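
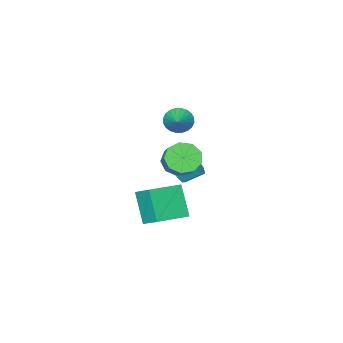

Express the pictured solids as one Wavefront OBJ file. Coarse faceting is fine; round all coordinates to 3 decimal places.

v -0.995 -1.634 2.203
v -0.464 -1.735 1.521
v 0.035 -0.646 2.857
v -0.653 -1.471 1.419
v -0.893 -1.232 1.437
v -1.149 -1.055 1.572
v -1.382 -0.965 1.803
v -1.555 -0.977 2.094
v -1.644 -1.09 2.402
v -1.633 -1.285 2.68
v -1.525 -1.533 2.885
v -1.337 -1.796 2.986
v -1.096 -2.035 2.968
v -0.84 -2.213 2.833
v -0.608 -2.303 2.603
v -0.434 -2.29 2.311
v -0.346 -2.178 2.003
v -0.357 -1.983 1.726
v 2.251 2.042 1.86
v 3.093 1.469 1.91
v 3.691 2.424 2.79
v 2.849 2.998 2.74
v 3.144 1.923 1.382
v 3.743 2.878 2.262
v 2.777 2.432 1.078
v 3.376 3.388 1.958
v 2.164 2.76 1.14
v 2.763 3.715 2.02
v 1.592 2.751 1.539
v 2.19 3.707 2.419
v 1.327 2.411 2.088
v 1.926 3.367 2.967
v 1.495 1.899 2.53
v 2.094 2.854 3.41
v 2.017 1.453 2.659
v 2.615 2.408 3.539
v 2.647 1.283 2.414
v 3.246 2.239 3.294
v 2.532 1.379 -0.35
v 2.59 2.536 0.38
v 2.94 2.469 -2.11
v 2.999 3.626 -1.38
v 4.541 1.094 -0.06
v 4.6 2.251 0.67
v 4.95 2.184 -1.82
v 5.008 3.341 -1.09
v -2.701 -3.571 -3.587
v -2.153 -3.477 -3.026
v -3.011 -2.735 -2.312
v -3.559 -2.829 -2.873
v -2.129 -3.044 -3.447
v -2.987 -2.302 -2.734
v -2.44 -2.92 -3.95
v -3.298 -2.178 -3.237
v -2.904 -3.177 -4.241
v -3.762 -2.435 -3.527
v -3.249 -3.665 -4.148
v -4.107 -2.923 -3.434
v -3.273 -4.098 -3.726
v -4.131 -3.356 -3.013
v -2.962 -4.222 -3.223
v -3.82 -3.48 -2.51
v -2.498 -3.965 -2.933
v -3.356 -3.223 -2.219
f 2 1 4
f 2 4 3
f 4 1 5
f 4 5 3
f 5 1 6
f 5 6 3
f 6 1 7
f 6 7 3
f 7 1 8
f 7 8 3
f 8 1 9
f 8 9 3
f 9 1 10
f 9 10 3
f 10 1 11
f 10 11 3
f 11 1 12
f 11 12 3
f 12 1 13
f 12 13 3
f 13 1 14
f 13 14 3
f 14 1 15
f 14 15 3
f 15 1 16
f 15 16 3
f 16 1 17
f 16 17 3
f 17 1 18
f 17 18 3
f 18 1 2
f 18 2 3
f 20 19 23
f 20 23 21
f 21 23 24
f 21 24 22
f 23 19 25
f 23 25 24
f 24 25 26
f 24 26 22
f 25 19 27
f 25 27 26
f 26 27 28
f 26 28 22
f 27 19 29
f 27 29 28
f 28 29 30
f 28 30 22
f 29 19 31
f 29 31 30
f 30 31 32
f 30 32 22
f 31 19 33
f 31 33 32
f 32 33 34
f 32 34 22
f 33 19 35
f 33 35 34
f 34 35 36
f 34 36 22
f 35 19 37
f 35 37 36
f 36 37 38
f 36 38 22
f 37 19 20
f 37 20 38
f 38 20 21
f 38 21 22
f 40 42 39
f 43 40 39
f 39 42 41
f 41 43 39
f 40 46 42
f 44 40 43
f 44 46 40
f 42 46 41
f 45 43 41
f 41 46 45
f 45 44 43
f 46 44 45
f 48 47 51
f 48 51 49
f 49 51 52
f 49 52 50
f 51 47 53
f 51 53 52
f 52 53 54
f 52 54 50
f 53 47 55
f 53 55 54
f 54 55 56
f 54 56 50
f 55 47 57
f 55 57 56
f 56 57 58
f 56 58 50
f 57 47 59
f 57 59 58
f 58 59 60
f 58 60 50
f 59 47 61
f 59 61 60
f 60 61 62
f 60 62 50
f 61 47 63
f 61 63 62
f 62 63 64
f 62 64 50
f 63 47 48
f 63 48 64
f 64 48 49
f 64 49 50



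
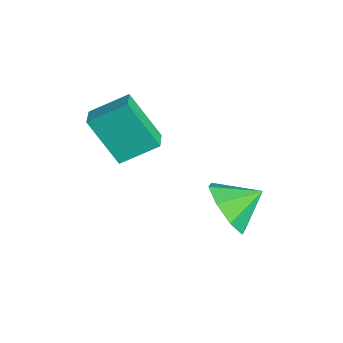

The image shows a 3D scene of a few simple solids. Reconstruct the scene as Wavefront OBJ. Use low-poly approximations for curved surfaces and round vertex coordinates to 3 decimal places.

v 1.474 -1.217 1.2
v 0.772 -2.003 2.721
v 1.636 -0.023 1.893
v 0.934 -0.809 3.413
v 2.226 -1.451 1.427
v 1.524 -2.237 2.947
v 2.388 -0.257 2.119
v 1.686 -1.043 3.64
v 3.383 1.499 -0.402
v 4.368 1.313 -0.123
v 3.417 2.581 0.202
v 4.315 1.701 -0.816
v 3.717 1.971 -1.267
v 2.923 1.964 -1.21
v 2.399 1.684 -0.68
v 2.451 1.296 0.013
v 3.05 1.027 0.463
v 3.844 1.034 0.406
f 2 4 1
f 5 2 1
f 1 4 3
f 3 5 1
f 2 8 4
f 6 2 5
f 6 8 2
f 4 8 3
f 7 5 3
f 3 8 7
f 7 6 5
f 8 6 7
f 10 9 12
f 10 12 11
f 12 9 13
f 12 13 11
f 13 9 14
f 13 14 11
f 14 9 15
f 14 15 11
f 15 9 16
f 15 16 11
f 16 9 17
f 16 17 11
f 17 9 18
f 17 18 11
f 18 9 10
f 18 10 11



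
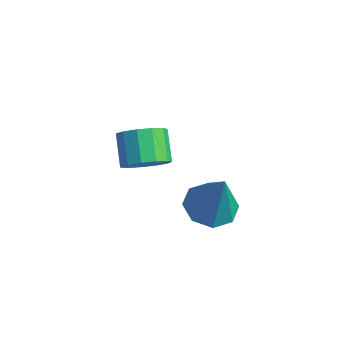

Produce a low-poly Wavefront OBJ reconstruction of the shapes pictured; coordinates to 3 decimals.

v -1.353 1.298 -0.51
v -1.03 0.831 0.163
v -1.885 1.396 0.963
v -2.207 1.862 0.29
v -0.768 1.252 0.146
v -1.623 1.817 0.946
v -0.692 1.687 -0.079
v -1.546 2.252 0.721
v -0.825 1.998 -0.441
v -1.679 2.563 0.359
v -1.126 2.087 -0.825
v -1.98 2.652 -0.025
v -1.499 1.925 -1.109
v -2.353 2.49 -0.309
v -1.825 1.564 -1.203
v -2.68 2.129 -0.403
v -2.002 1.118 -1.077
v -2.856 1.683 -0.276
v -1.972 0.729 -0.771
v -2.827 1.294 0.03
v -1.746 0.521 -0.382
v -2.601 1.086 0.418
v -1.395 0.559 -0.034
v -2.25 1.124 0.767
v 1.756 1.359 -0.366
v 2.286 2.115 -0.542
v 2.424 1.321 1.486
v 1.631 2.289 -0.302
v 1.048 1.918 -0.1
v 0.881 1.219 -0.054
v 1.226 0.603 -0.191
v 1.881 0.43 -0.431
v 2.463 0.801 -0.633
v 2.631 1.499 -0.679
f 2 1 5
f 2 5 3
f 3 5 6
f 3 6 4
f 5 1 7
f 5 7 6
f 6 7 8
f 6 8 4
f 7 1 9
f 7 9 8
f 8 9 10
f 8 10 4
f 9 1 11
f 9 11 10
f 10 11 12
f 10 12 4
f 11 1 13
f 11 13 12
f 12 13 14
f 12 14 4
f 13 1 15
f 13 15 14
f 14 15 16
f 14 16 4
f 15 1 17
f 15 17 16
f 16 17 18
f 16 18 4
f 17 1 19
f 17 19 18
f 18 19 20
f 18 20 4
f 19 1 21
f 19 21 20
f 20 21 22
f 20 22 4
f 21 1 23
f 21 23 22
f 22 23 24
f 22 24 4
f 23 1 2
f 23 2 24
f 24 2 3
f 24 3 4
f 26 25 28
f 26 28 27
f 28 25 29
f 28 29 27
f 29 25 30
f 29 30 27
f 30 25 31
f 30 31 27
f 31 25 32
f 31 32 27
f 32 25 33
f 32 33 27
f 33 25 34
f 33 34 27
f 34 25 26
f 34 26 27



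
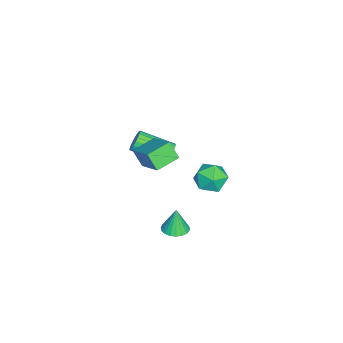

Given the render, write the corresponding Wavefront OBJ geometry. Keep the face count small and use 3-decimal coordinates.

v 3.05 -2.358 -3.855
v 3.638 -1.896 -3.795
v 2.89 -2.342 -2.425
v 3.4 -1.696 -3.824
v 3.102 -1.61 -3.858
v 2.795 -1.654 -3.892
v 2.533 -1.819 -3.92
v 2.359 -2.078 -3.936
v 2.305 -2.385 -3.939
v 2.38 -2.688 -3.927
v 2.571 -2.933 -3.903
v 2.845 -3.079 -3.87
v 3.154 -3.101 -3.835
v 3.445 -2.994 -3.804
v 3.668 -2.777 -3.781
v 3.784 -2.487 -3.772
v 3.774 -2.176 -3.776
v -2.6 -0.887 -3.729
v -2.06 -0.666 -4.616
v -1.4 -2.034 -3.284
v -0.86 -1.813 -4.171
v -0.927 -1.09 -3.396
v -1.668 -0.381 -3.671
v -1.792 -2.319 -4.229
v -2.533 -1.61 -4.504
v -1.56 -1.551 -4.925
v -1.026 -0.792 -4.41
v -2.434 -1.908 -3.49
v -1.9 -1.149 -2.975
v 1.403 -2.938 0.812
v 1.758 -3.147 0.309
v 1.772 -4.991 1.085
v 1.417 -4.782 1.588
v 1.948 -3.072 0.485
v 1.963 -4.915 1.261
v 2.045 -2.973 0.718
v 2.059 -4.817 1.493
v 2.03 -2.869 0.966
v 2.045 -4.712 1.742
v 1.907 -2.776 1.189
v 1.922 -4.62 1.964
v 1.697 -2.712 1.346
v 1.711 -4.555 2.121
v 1.436 -2.686 1.411
v 1.45 -4.53 2.186
v 1.169 -2.705 1.372
v 1.183 -4.548 2.147
v 0.943 -2.763 1.237
v 0.957 -4.607 2.012
v 0.796 -2.852 1.028
v 0.81 -4.696 1.803
v 0.754 -2.956 0.782
v 0.768 -4.8 1.557
v 0.824 -3.057 0.541
v 0.838 -4.9 1.317
v 0.994 -3.137 0.347
v 1.009 -4.981 1.123
v 1.235 -3.183 0.234
v 1.25 -5.026 1.009
v 1.505 -3.186 0.22
v 1.52 -5.03 0.996
v 2.553 -3.042 1.874
v 2.286 -3.587 2.792
v 3.732 -2.027 2.82
v 3.464 -2.572 3.737
v 3.536 -3.948 1.623
v 3.268 -4.493 2.54
v 4.714 -2.933 2.568
v 4.447 -3.478 3.486
f 2 1 4
f 2 4 3
f 4 1 5
f 4 5 3
f 5 1 6
f 5 6 3
f 6 1 7
f 6 7 3
f 7 1 8
f 7 8 3
f 8 1 9
f 8 9 3
f 9 1 10
f 9 10 3
f 10 1 11
f 10 11 3
f 11 1 12
f 11 12 3
f 12 1 13
f 12 13 3
f 13 1 14
f 13 14 3
f 14 1 15
f 14 15 3
f 15 1 16
f 15 16 3
f 16 1 17
f 16 17 3
f 17 1 2
f 17 2 3
f 18 29 23
f 18 23 19
f 18 19 25
f 18 25 28
f 18 28 29
f 19 23 27
f 23 29 22
f 29 28 20
f 28 25 24
f 25 19 26
f 21 27 22
f 21 22 20
f 21 20 24
f 21 24 26
f 21 26 27
f 22 27 23
f 20 22 29
f 24 20 28
f 26 24 25
f 27 26 19
f 31 30 34
f 31 34 32
f 32 34 35
f 32 35 33
f 34 30 36
f 34 36 35
f 35 36 37
f 35 37 33
f 36 30 38
f 36 38 37
f 37 38 39
f 37 39 33
f 38 30 40
f 38 40 39
f 39 40 41
f 39 41 33
f 40 30 42
f 40 42 41
f 41 42 43
f 41 43 33
f 42 30 44
f 42 44 43
f 43 44 45
f 43 45 33
f 44 30 46
f 44 46 45
f 45 46 47
f 45 47 33
f 46 30 48
f 46 48 47
f 47 48 49
f 47 49 33
f 48 30 50
f 48 50 49
f 49 50 51
f 49 51 33
f 50 30 52
f 50 52 51
f 51 52 53
f 51 53 33
f 52 30 54
f 52 54 53
f 53 54 55
f 53 55 33
f 54 30 56
f 54 56 55
f 55 56 57
f 55 57 33
f 56 30 58
f 56 58 57
f 57 58 59
f 57 59 33
f 58 30 60
f 58 60 59
f 59 60 61
f 59 61 33
f 60 30 31
f 60 31 61
f 61 31 32
f 61 32 33
f 63 65 62
f 66 63 62
f 62 65 64
f 64 66 62
f 63 69 65
f 67 63 66
f 67 69 63
f 65 69 64
f 68 66 64
f 64 69 68
f 68 67 66
f 69 67 68



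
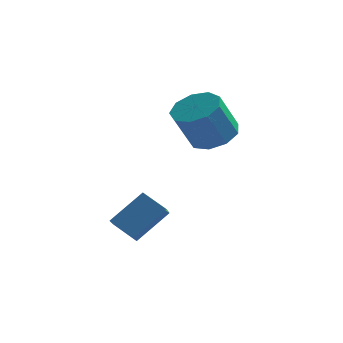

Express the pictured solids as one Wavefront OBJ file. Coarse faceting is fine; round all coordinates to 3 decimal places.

v 2.722 2.293 -0.63
v 3.263 1.542 -0.721
v 2.718 0.976 0.719
v 2.178 1.727 0.81
v 3.581 2.003 -0.419
v 3.036 1.437 1.02
v 3.497 2.6 -0.216
v 2.952 2.034 1.224
v 3.05 3.054 -0.206
v 2.505 2.487 1.233
v 2.451 3.151 -0.395
v 1.906 2.585 1.044
v 1.978 2.847 -0.693
v 1.433 2.281 0.746
v 1.854 2.284 -0.962
v 1.309 1.718 0.477
v 2.136 1.725 -1.075
v 1.591 1.159 0.364
v 2.693 1.432 -0.98
v 2.148 0.866 0.459
v 0.81 -1.929 -3.671
v -0.026 -1.642 -3.104
v 0.723 -0.999 -4.27
v -0.113 -0.712 -3.703
v 1.753 -1.188 -2.657
v 0.917 -0.901 -2.09
v 1.666 -0.258 -3.256
v 0.83 0.029 -2.689
f 2 1 5
f 2 5 3
f 3 5 6
f 3 6 4
f 5 1 7
f 5 7 6
f 6 7 8
f 6 8 4
f 7 1 9
f 7 9 8
f 8 9 10
f 8 10 4
f 9 1 11
f 9 11 10
f 10 11 12
f 10 12 4
f 11 1 13
f 11 13 12
f 12 13 14
f 12 14 4
f 13 1 15
f 13 15 14
f 14 15 16
f 14 16 4
f 15 1 17
f 15 17 16
f 16 17 18
f 16 18 4
f 17 1 19
f 17 19 18
f 18 19 20
f 18 20 4
f 19 1 2
f 19 2 20
f 20 2 3
f 20 3 4
f 22 24 21
f 25 22 21
f 21 24 23
f 23 25 21
f 22 28 24
f 26 22 25
f 26 28 22
f 24 28 23
f 27 25 23
f 23 28 27
f 27 26 25
f 28 26 27



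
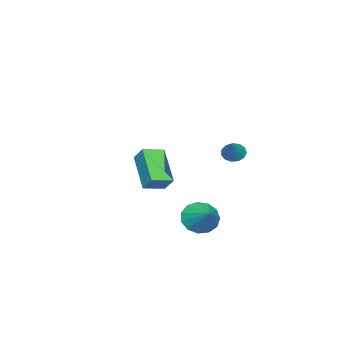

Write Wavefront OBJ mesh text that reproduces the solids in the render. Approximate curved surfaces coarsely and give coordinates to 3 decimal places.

v -0.863 2.361 3.366
v -0.558 1.933 3.241
v -0.057 2.699 4.174
v -0.469 2.159 3.057
v -0.505 2.448 2.972
v -0.654 2.711 3.012
v -0.87 2.862 3.164
v -1.084 2.854 3.38
v -1.227 2.689 3.593
v -1.255 2.421 3.733
v -1.159 2.133 3.757
v -0.968 1.918 3.657
v -0.745 1.843 3.465
v 1.058 1.878 0.154
v 1.524 2.039 -0.539
v 1.842 2.762 0.886
v 1.166 2.357 -0.54
v 0.774 2.523 -0.321
v 0.472 2.484 0.049
v 0.356 2.253 0.452
v 0.463 1.902 0.76
v 0.759 1.544 0.876
v 1.15 1.292 0.762
v 1.512 1.226 0.456
v 1.73 1.367 0.053
v 1.734 1.67 -0.318
v -3.514 -2.621 -0.666
v -4.57 -3.751 0.679
v -3.271 -2.012 0.035
v -4.327 -3.142 1.381
v -2.613 -3.218 -0.461
v -3.669 -4.348 0.885
v -2.37 -2.609 0.241
v -3.426 -3.739 1.586
f 2 1 4
f 2 4 3
f 4 1 5
f 4 5 3
f 5 1 6
f 5 6 3
f 6 1 7
f 6 7 3
f 7 1 8
f 7 8 3
f 8 1 9
f 8 9 3
f 9 1 10
f 9 10 3
f 10 1 11
f 10 11 3
f 11 1 12
f 11 12 3
f 12 1 13
f 12 13 3
f 13 1 2
f 13 2 3
f 15 14 17
f 15 17 16
f 17 14 18
f 17 18 16
f 18 14 19
f 18 19 16
f 19 14 20
f 19 20 16
f 20 14 21
f 20 21 16
f 21 14 22
f 21 22 16
f 22 14 23
f 22 23 16
f 23 14 24
f 23 24 16
f 24 14 25
f 24 25 16
f 25 14 26
f 25 26 16
f 26 14 15
f 26 15 16
f 28 30 27
f 31 28 27
f 27 30 29
f 29 31 27
f 28 34 30
f 32 28 31
f 32 34 28
f 30 34 29
f 33 31 29
f 29 34 33
f 33 32 31
f 34 32 33



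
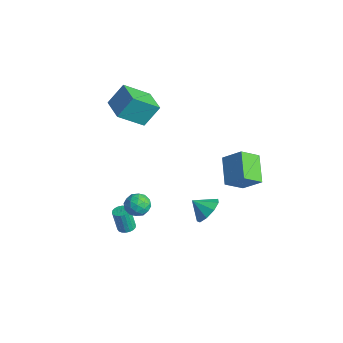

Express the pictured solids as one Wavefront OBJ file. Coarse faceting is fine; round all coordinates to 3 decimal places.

v 4.157 3.09 0.338
v 4.076 1.974 1.145
v 2.754 3.807 1.188
v 2.673 2.69 1.995
v 5.047 3.71 1.285
v 4.966 2.593 2.092
v 3.644 4.426 2.135
v 3.563 3.31 2.942
v 3.279 1.445 -1.564
v 4.006 0.913 -1.334
v 2.621 0.835 -0.896
v 3.96 1.404 -0.932
v 3.595 1.914 -0.825
v 3.082 2.205 -1.065
v 2.662 2.14 -1.538
v 2.53 1.751 -2.023
v 2.749 1.219 -2.294
v 3.216 0.792 -2.223
v 3.713 0.672 -1.844
v -2.975 0.513 2.703
v -3.299 -0.976 3.903
v -2.864 1.456 3.903
v -3.188 -0.034 5.103
v -1.412 0.234 2.777
v -1.736 -1.256 3.977
v -1.301 1.176 3.977
v -1.625 -0.313 5.177
v 0.016 -1.388 -1.522
v 0.58 -0.92 -1.229
v 0.9 -2.06 -2.151
v 1.464 -1.592 -1.858
v 1.075 -2.087 -1.383
v 0.529 -1.671 -0.994
v 0.951 -1.309 -2.386
v 0.405 -0.893 -1.997
v 1.158 -0.872 -1.764
v 1.234 -1.352 -1.143
v 0.246 -1.628 -2.237
v 0.322 -2.108 -1.616
v 0.221 -1.095 -1.32
v 1.259 -1.885 -2.06
v 1.031 -2.175 -1.78
v 1.362 -1.901 -1.608
v 0.191 -1.536 -1.182
v 0.522 -1.262 -1.01
v 0.813 -1.947 -1.1
v 0.958 -1.718 -2.37
v 1.289 -1.444 -2.198
v 0.118 -1.079 -1.772
v 0.449 -0.805 -1.6
v 0.667 -1.033 -2.28
v 0.892 -0.792 -1.462
v 1.411 -1.187 -1.832
v 1.11 -1.02 -2.143
v 0.789 -0.776 -1.914
v 0.937 -1.074 -1.098
v 1.456 -1.469 -1.468
v 1.227 -1.76 -1.188
v 0.907 -1.516 -0.959
v 1.276 -1.046 -1.412
v 0.024 -1.511 -1.912
v 0.543 -1.906 -2.282
v 0.573 -1.464 -2.421
v 0.253 -1.22 -2.192
v 0.069 -1.793 -1.548
v 0.588 -2.188 -1.918
v 0.691 -2.204 -1.466
v 0.37 -1.96 -1.237
v 0.204 -1.934 -1.968
v 0.359 -1.972 -3.817
v 0.866 -2.054 -3.733
v 0.607 -2.23 -2.358
v 0.101 -2.148 -2.443
v 0.846 -1.825 -3.707
v 0.587 -2.001 -2.332
v 0.729 -1.625 -3.703
v 0.47 -1.801 -2.329
v 0.539 -1.494 -3.722
v 0.281 -1.669 -2.347
v 0.314 -1.457 -3.76
v 0.055 -1.633 -2.385
v 0.098 -1.523 -3.809
v -0.161 -1.699 -2.434
v -0.067 -1.677 -3.86
v -0.326 -1.853 -2.485
v -0.147 -1.89 -3.902
v -0.406 -2.066 -2.527
v -0.127 -2.119 -3.928
v -0.386 -2.295 -2.553
v -0.01 -2.319 -3.931
v -0.269 -2.495 -2.557
v 0.179 -2.451 -3.913
v -0.079 -2.626 -2.538
v 0.405 -2.487 -3.875
v 0.146 -2.663 -2.5
v 0.621 -2.421 -3.826
v 0.362 -2.597 -2.451
v 0.786 -2.267 -3.775
v 0.527 -2.443 -2.4
f 2 4 1
f 5 2 1
f 1 4 3
f 3 5 1
f 2 8 4
f 6 2 5
f 6 8 2
f 4 8 3
f 7 5 3
f 3 8 7
f 7 6 5
f 8 6 7
f 10 9 12
f 10 12 11
f 12 9 13
f 12 13 11
f 13 9 14
f 13 14 11
f 14 9 15
f 14 15 11
f 15 9 16
f 15 16 11
f 16 9 17
f 16 17 11
f 17 9 18
f 17 18 11
f 18 9 19
f 18 19 11
f 19 9 10
f 19 10 11
f 21 23 20
f 24 21 20
f 20 23 22
f 22 24 20
f 21 27 23
f 25 21 24
f 25 27 21
f 23 27 22
f 26 24 22
f 22 27 26
f 26 25 24
f 27 25 26
f 28 65 44
f 65 39 68
f 44 68 33
f 65 68 44
f 28 44 40
f 44 33 45
f 40 45 29
f 44 45 40
f 28 40 49
f 40 29 50
f 49 50 35
f 40 50 49
f 28 49 61
f 49 35 64
f 61 64 38
f 49 64 61
f 28 61 65
f 61 38 69
f 65 69 39
f 61 69 65
f 29 45 56
f 45 33 59
f 56 59 37
f 45 59 56
f 33 68 46
f 68 39 67
f 46 67 32
f 68 67 46
f 39 69 66
f 69 38 62
f 66 62 30
f 69 62 66
f 38 64 63
f 64 35 51
f 63 51 34
f 64 51 63
f 35 50 55
f 50 29 52
f 55 52 36
f 50 52 55
f 31 57 43
f 57 37 58
f 43 58 32
f 57 58 43
f 31 43 41
f 43 32 42
f 41 42 30
f 43 42 41
f 31 41 48
f 41 30 47
f 48 47 34
f 41 47 48
f 31 48 53
f 48 34 54
f 53 54 36
f 48 54 53
f 31 53 57
f 53 36 60
f 57 60 37
f 53 60 57
f 32 58 46
f 58 37 59
f 46 59 33
f 58 59 46
f 30 42 66
f 42 32 67
f 66 67 39
f 42 67 66
f 34 47 63
f 47 30 62
f 63 62 38
f 47 62 63
f 36 54 55
f 54 34 51
f 55 51 35
f 54 51 55
f 37 60 56
f 60 36 52
f 56 52 29
f 60 52 56
f 71 70 74
f 71 74 72
f 72 74 75
f 72 75 73
f 74 70 76
f 74 76 75
f 75 76 77
f 75 77 73
f 76 70 78
f 76 78 77
f 77 78 79
f 77 79 73
f 78 70 80
f 78 80 79
f 79 80 81
f 79 81 73
f 80 70 82
f 80 82 81
f 81 82 83
f 81 83 73
f 82 70 84
f 82 84 83
f 83 84 85
f 83 85 73
f 84 70 86
f 84 86 85
f 85 86 87
f 85 87 73
f 86 70 88
f 86 88 87
f 87 88 89
f 87 89 73
f 88 70 90
f 88 90 89
f 89 90 91
f 89 91 73
f 90 70 92
f 90 92 91
f 91 92 93
f 91 93 73
f 92 70 94
f 92 94 93
f 93 94 95
f 93 95 73
f 94 70 96
f 94 96 95
f 95 96 97
f 95 97 73
f 96 70 98
f 96 98 97
f 97 98 99
f 97 99 73
f 98 70 71
f 98 71 99
f 99 71 72
f 99 72 73



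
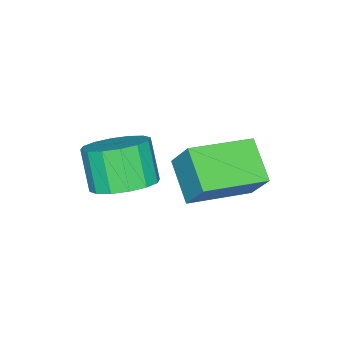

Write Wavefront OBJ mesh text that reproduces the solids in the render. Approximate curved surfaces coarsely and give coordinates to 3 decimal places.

v 3.999 -1.681 0.701
v 4.453 -1.231 1.093
v 4.116 -1.69 2.011
v 3.661 -2.139 1.619
v 4.118 -1.037 1.067
v 3.781 -1.495 1.984
v 3.751 -1.015 0.943
v 3.413 -1.474 1.86
v 3.45 -1.172 0.754
v 3.113 -1.63 1.671
v 3.297 -1.465 0.551
v 2.959 -1.923 1.468
v 3.331 -1.816 0.388
v 2.993 -2.274 1.306
v 3.544 -2.13 0.309
v 3.207 -2.589 1.227
v 3.879 -2.325 0.336
v 3.542 -2.783 1.253
v 4.247 -2.346 0.46
v 3.909 -2.805 1.377
v 4.547 -2.19 0.649
v 4.21 -2.648 1.566
v 4.701 -1.897 0.852
v 4.363 -2.355 1.769
v 4.667 -1.546 1.014
v 4.329 -2.004 1.932
v 1.745 0.057 -0.418
v 1.159 -0.722 0.191
v 1.906 0.587 0.414
v 1.32 -0.192 1.024
v 3.08 -0.748 -0.164
v 2.494 -1.527 0.446
v 3.241 -0.218 0.669
v 2.655 -0.997 1.278
f 2 1 5
f 2 5 3
f 3 5 6
f 3 6 4
f 5 1 7
f 5 7 6
f 6 7 8
f 6 8 4
f 7 1 9
f 7 9 8
f 8 9 10
f 8 10 4
f 9 1 11
f 9 11 10
f 10 11 12
f 10 12 4
f 11 1 13
f 11 13 12
f 12 13 14
f 12 14 4
f 13 1 15
f 13 15 14
f 14 15 16
f 14 16 4
f 15 1 17
f 15 17 16
f 16 17 18
f 16 18 4
f 17 1 19
f 17 19 18
f 18 19 20
f 18 20 4
f 19 1 21
f 19 21 20
f 20 21 22
f 20 22 4
f 21 1 23
f 21 23 22
f 22 23 24
f 22 24 4
f 23 1 25
f 23 25 24
f 24 25 26
f 24 26 4
f 25 1 2
f 25 2 26
f 26 2 3
f 26 3 4
f 28 30 27
f 31 28 27
f 27 30 29
f 29 31 27
f 28 34 30
f 32 28 31
f 32 34 28
f 30 34 29
f 33 31 29
f 29 34 33
f 33 32 31
f 34 32 33



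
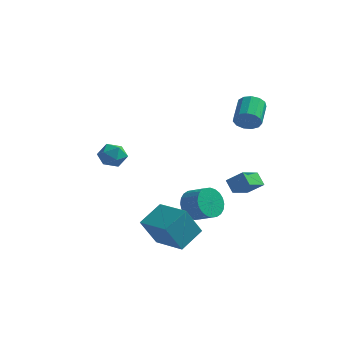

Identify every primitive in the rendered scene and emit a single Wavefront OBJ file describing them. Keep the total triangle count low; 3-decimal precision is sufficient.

v 1.743 1.683 -1.646
v 2.708 1.749 -0.886
v 2.025 3.065 -2.124
v 2.99 3.131 -1.365
v 2.31 1.329 -2.335
v 3.275 1.395 -1.576
v 2.592 2.711 -2.814
v 3.557 2.777 -2.054
v 3.054 1.51 3.093
v 3.552 1.899 2.603
v 3.183 3.32 3.356
v 2.686 2.93 3.847
v 3.148 1.901 2.402
v 2.78 3.322 3.156
v 2.715 1.779 2.42
v 2.346 3.199 3.174
v 2.389 1.571 2.653
v 2.021 2.992 3.406
v 2.275 1.344 3.025
v 1.906 2.764 3.779
v 2.408 1.169 3.418
v 2.039 2.59 4.172
v 2.746 1.103 3.709
v 2.377 2.523 4.463
v 3.182 1.166 3.804
v 2.813 2.586 4.558
v 3.578 1.338 3.673
v 3.209 2.758 4.427
v 3.807 1.564 3.358
v 3.438 2.985 4.112
v 3.798 1.774 2.959
v 3.429 3.194 3.713
v 0.291 0.661 -3.415
v 0.764 0.939 -4.31
v 1.922 0.678 -3.78
v 1.449 0.399 -2.885
v 0.753 1.297 -4.111
v 1.911 1.036 -3.581
v 0.672 1.558 -3.805
v 1.83 1.297 -3.275
v 0.533 1.682 -3.44
v 1.691 1.421 -2.911
v 0.357 1.651 -3.072
v 1.515 1.389 -2.542
v 0.171 1.469 -2.755
v 1.329 1.207 -2.225
v 0.004 1.164 -2.539
v 1.162 0.902 -2.009
v -0.12 0.782 -2.456
v 1.038 0.521 -1.927
v -0.182 0.382 -2.52
v 0.976 0.121 -1.99
v -0.171 0.024 -2.719
v 0.987 -0.237 -2.189
v -0.09 -0.237 -3.025
v 1.068 -0.498 -2.495
v 0.049 -0.361 -3.389
v 1.207 -0.622 -2.86
v 0.225 -0.329 -3.758
v 1.383 -0.591 -3.228
v 0.411 -0.147 -4.075
v 1.569 -0.409 -3.545
v 0.578 0.158 -4.291
v 1.736 -0.104 -3.761
v 0.702 0.539 -4.373
v 1.86 0.278 -3.844
v -0.275 -4.671 -2.681
v 0.202 -3.269 -1.807
v 0.221 -3.765 -4.405
v 0.698 -2.362 -3.531
v 1.582 -5.398 -2.529
v 2.059 -3.995 -1.655
v 2.078 -4.491 -4.253
v 2.555 -3.089 -3.379
v -2.714 -2.004 1.464
v -2.107 -2.444 0.996
v -3.713 -2.936 1.044
v -3.106 -3.376 0.576
v -3.077 -3.387 1.459
v -2.459 -2.811 1.718
v -3.361 -2.569 0.322
v -2.743 -1.993 0.581
v -2.507 -2.793 0.29
v -2.331 -3.298 0.993
v -3.489 -2.082 1.047
v -3.313 -2.587 1.75
f 2 4 1
f 5 2 1
f 1 4 3
f 3 5 1
f 2 8 4
f 6 2 5
f 6 8 2
f 4 8 3
f 7 5 3
f 3 8 7
f 7 6 5
f 8 6 7
f 10 9 13
f 10 13 11
f 11 13 14
f 11 14 12
f 13 9 15
f 13 15 14
f 14 15 16
f 14 16 12
f 15 9 17
f 15 17 16
f 16 17 18
f 16 18 12
f 17 9 19
f 17 19 18
f 18 19 20
f 18 20 12
f 19 9 21
f 19 21 20
f 20 21 22
f 20 22 12
f 21 9 23
f 21 23 22
f 22 23 24
f 22 24 12
f 23 9 25
f 23 25 24
f 24 25 26
f 24 26 12
f 25 9 27
f 25 27 26
f 26 27 28
f 26 28 12
f 27 9 29
f 27 29 28
f 28 29 30
f 28 30 12
f 29 9 31
f 29 31 30
f 30 31 32
f 30 32 12
f 31 9 10
f 31 10 32
f 32 10 11
f 32 11 12
f 34 33 37
f 34 37 35
f 35 37 38
f 35 38 36
f 37 33 39
f 37 39 38
f 38 39 40
f 38 40 36
f 39 33 41
f 39 41 40
f 40 41 42
f 40 42 36
f 41 33 43
f 41 43 42
f 42 43 44
f 42 44 36
f 43 33 45
f 43 45 44
f 44 45 46
f 44 46 36
f 45 33 47
f 45 47 46
f 46 47 48
f 46 48 36
f 47 33 49
f 47 49 48
f 48 49 50
f 48 50 36
f 49 33 51
f 49 51 50
f 50 51 52
f 50 52 36
f 51 33 53
f 51 53 52
f 52 53 54
f 52 54 36
f 53 33 55
f 53 55 54
f 54 55 56
f 54 56 36
f 55 33 57
f 55 57 56
f 56 57 58
f 56 58 36
f 57 33 59
f 57 59 58
f 58 59 60
f 58 60 36
f 59 33 61
f 59 61 60
f 60 61 62
f 60 62 36
f 61 33 63
f 61 63 62
f 62 63 64
f 62 64 36
f 63 33 65
f 63 65 64
f 64 65 66
f 64 66 36
f 65 33 34
f 65 34 66
f 66 34 35
f 66 35 36
f 68 70 67
f 71 68 67
f 67 70 69
f 69 71 67
f 68 74 70
f 72 68 71
f 72 74 68
f 70 74 69
f 73 71 69
f 69 74 73
f 73 72 71
f 74 72 73
f 75 86 80
f 75 80 76
f 75 76 82
f 75 82 85
f 75 85 86
f 76 80 84
f 80 86 79
f 86 85 77
f 85 82 81
f 82 76 83
f 78 84 79
f 78 79 77
f 78 77 81
f 78 81 83
f 78 83 84
f 79 84 80
f 77 79 86
f 81 77 85
f 83 81 82
f 84 83 76



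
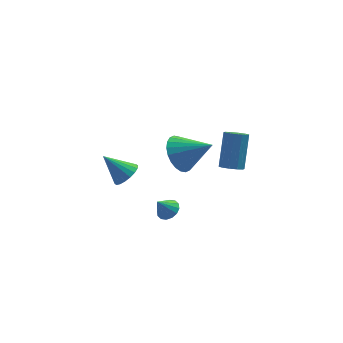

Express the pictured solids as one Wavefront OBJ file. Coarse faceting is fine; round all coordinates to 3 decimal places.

v -2.345 3.732 -3.337
v -1.992 3.251 -2.804
v -3.415 4.248 -2.163
v -1.809 3.554 -2.771
v -1.732 3.893 -2.849
v -1.776 4.199 -3.025
v -1.933 4.413 -3.262
v -2.172 4.493 -3.514
v -2.445 4.421 -3.731
v -2.698 4.213 -3.87
v -2.882 3.91 -3.904
v -2.959 3.571 -3.825
v -2.914 3.264 -3.65
v -2.757 3.05 -3.413
v -2.519 2.971 -3.16
v -2.246 3.043 -2.943
v 1.806 -1.658 1.338
v 2.266 -2.022 1.464
v 2.694 -0.946 3.008
v 2.234 -0.582 2.882
v 2.391 -1.753 1.242
v 2.819 -0.677 2.786
v 2.292 -1.447 1.056
v 2.72 -0.372 2.601
v 2.008 -1.222 0.978
v 2.436 -0.146 2.523
v 1.647 -1.163 1.038
v 2.075 -0.088 2.582
v 1.346 -1.294 1.212
v 1.774 -0.218 2.756
v 1.221 -1.563 1.434
v 1.649 -0.487 2.978
v 1.32 -1.868 1.619
v 1.748 -0.793 3.164
v 1.604 -2.094 1.697
v 2.032 -1.018 3.242
v 1.965 -2.152 1.638
v 2.393 -1.077 3.182
v -0.028 1.662 -0.244
v 0.37 1.159 -1.125
v 1.428 0.978 0.804
v 0.564 1.537 -1.15
v 0.669 1.933 -1.036
v 0.667 2.288 -0.802
v 0.56 2.548 -0.483
v 0.363 2.673 -0.128
v 0.106 2.644 0.21
v -0.171 2.465 0.479
v -0.426 2.164 0.638
v -0.621 1.787 0.662
v -0.726 1.391 0.549
v -0.724 1.036 0.315
v -0.616 0.776 -0.004
v -0.419 0.651 -0.36
v -0.163 0.68 -0.698
v 0.114 0.858 -0.966
v -0.624 1.561 -4.439
v -0.21 1.916 -4.104
v -1.196 1.399 -3.561
v -0.438 2.13 -4.213
v -0.716 2.192 -4.383
v -0.969 2.084 -4.567
v -1.13 1.837 -4.718
v -1.155 1.515 -4.793
v -1.038 1.206 -4.774
v -0.81 0.992 -4.665
v -0.532 0.93 -4.495
v -0.279 1.037 -4.31
v -0.118 1.285 -4.16
v -0.093 1.606 -4.084
f 2 1 4
f 2 4 3
f 4 1 5
f 4 5 3
f 5 1 6
f 5 6 3
f 6 1 7
f 6 7 3
f 7 1 8
f 7 8 3
f 8 1 9
f 8 9 3
f 9 1 10
f 9 10 3
f 10 1 11
f 10 11 3
f 11 1 12
f 11 12 3
f 12 1 13
f 12 13 3
f 13 1 14
f 13 14 3
f 14 1 15
f 14 15 3
f 15 1 16
f 15 16 3
f 16 1 2
f 16 2 3
f 18 17 21
f 18 21 19
f 19 21 22
f 19 22 20
f 21 17 23
f 21 23 22
f 22 23 24
f 22 24 20
f 23 17 25
f 23 25 24
f 24 25 26
f 24 26 20
f 25 17 27
f 25 27 26
f 26 27 28
f 26 28 20
f 27 17 29
f 27 29 28
f 28 29 30
f 28 30 20
f 29 17 31
f 29 31 30
f 30 31 32
f 30 32 20
f 31 17 33
f 31 33 32
f 32 33 34
f 32 34 20
f 33 17 35
f 33 35 34
f 34 35 36
f 34 36 20
f 35 17 37
f 35 37 36
f 36 37 38
f 36 38 20
f 37 17 18
f 37 18 38
f 38 18 19
f 38 19 20
f 40 39 42
f 40 42 41
f 42 39 43
f 42 43 41
f 43 39 44
f 43 44 41
f 44 39 45
f 44 45 41
f 45 39 46
f 45 46 41
f 46 39 47
f 46 47 41
f 47 39 48
f 47 48 41
f 48 39 49
f 48 49 41
f 49 39 50
f 49 50 41
f 50 39 51
f 50 51 41
f 51 39 52
f 51 52 41
f 52 39 53
f 52 53 41
f 53 39 54
f 53 54 41
f 54 39 55
f 54 55 41
f 55 39 56
f 55 56 41
f 56 39 40
f 56 40 41
f 58 57 60
f 58 60 59
f 60 57 61
f 60 61 59
f 61 57 62
f 61 62 59
f 62 57 63
f 62 63 59
f 63 57 64
f 63 64 59
f 64 57 65
f 64 65 59
f 65 57 66
f 65 66 59
f 66 57 67
f 66 67 59
f 67 57 68
f 67 68 59
f 68 57 69
f 68 69 59
f 69 57 70
f 69 70 59
f 70 57 58
f 70 58 59



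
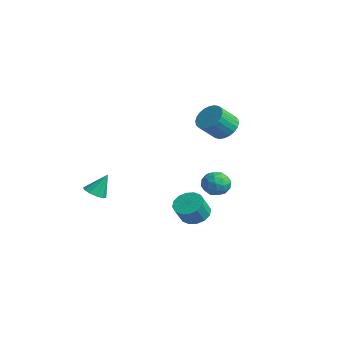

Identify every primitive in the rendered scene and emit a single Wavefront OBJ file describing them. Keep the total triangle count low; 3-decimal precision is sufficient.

v -0.891 4.029 3.105
v 0.029 3.74 2.84
v -0.009 2.603 3.95
v -0.929 2.891 4.215
v 0.108 4.006 3.115
v 0.071 2.868 4.225
v 0.036 4.275 3.388
v -0.002 3.137 4.498
v -0.178 4.506 3.618
v -0.215 3.369 4.728
v -0.5 4.665 3.77
v -0.538 3.528 4.88
v -0.882 4.727 3.821
v -0.92 3.59 4.931
v -1.265 4.683 3.762
v -1.303 3.545 4.873
v -1.592 4.539 3.604
v -1.629 3.401 4.714
v -1.811 4.317 3.37
v -1.849 3.18 4.48
v -1.891 4.052 3.095
v -1.928 2.914 4.205
v -1.818 3.783 2.822
v -1.856 2.645 3.932
v -1.605 3.551 2.592
v -1.642 2.414 3.702
v -1.282 3.392 2.44
v -1.32 2.255 3.55
v -0.9 3.33 2.389
v -0.938 2.193 3.499
v -0.517 3.375 2.447
v -0.555 2.237 3.558
v -0.191 3.519 2.606
v -0.228 2.381 3.716
v -1.93 -4.258 -0.606
v -1.456 -3.775 -0.952
v -1.77 -3.462 0.726
v -1.893 -3.608 -0.999
v -2.344 -3.69 -0.896
v -2.637 -3.989 -0.682
v -2.66 -4.39 -0.44
v -2.404 -4.741 -0.261
v -1.967 -4.908 -0.214
v -1.516 -4.826 -0.316
v -1.223 -4.527 -0.53
v -1.2 -4.126 -0.773
v 1.943 0.142 -1.79
v 2.873 0.182 -1.98
v 3.127 -0.482 -0.879
v 2.197 -0.522 -0.69
v 2.78 0.585 -1.715
v 3.033 -0.078 -0.614
v 2.463 0.87 -1.471
v 2.716 0.207 -0.37
v 2.006 0.96 -1.312
v 2.259 0.297 -0.211
v 1.532 0.83 -1.281
v 1.786 0.167 -0.18
v 1.169 0.516 -1.387
v 1.422 -0.147 -0.286
v 1.013 0.102 -1.601
v 1.267 -0.562 -0.5
v 1.107 -0.302 -1.866
v 1.36 -0.965 -0.765
v 1.424 -0.587 -2.11
v 1.677 -1.25 -1.009
v 1.881 -0.677 -2.269
v 2.134 -1.34 -1.168
v 2.354 -0.547 -2.3
v 2.608 -1.21 -1.199
v 2.718 -0.233 -2.194
v 2.971 -0.896 -1.093
v 1.139 1.577 0.055
v 1.761 2.205 -0.219
v 2.219 0.815 0.759
v 2.841 1.443 0.485
v 2.198 1.671 1.11
v 1.53 2.142 0.675
v 2.45 0.878 -0.135
v 1.782 1.349 -0.57
v 2.571 1.773 -0.336
v 2.415 2.263 0.433
v 1.565 0.757 0.107
v 1.409 1.247 0.876
v 1.356 1.958 -0.144
v 2.624 1.062 0.684
v 2.246 1.196 1.051
v 2.612 1.565 0.89
v 1.22 1.921 0.381
v 1.585 2.29 0.22
v 1.842 1.976 1.001
v 2.395 0.73 0.32
v 2.76 1.099 0.159
v 1.368 1.455 -0.35
v 1.734 1.824 -0.511
v 2.138 1.044 -0.461
v 2.197 2.073 -0.374
v 2.832 1.625 0.04
v 2.602 1.293 -0.324
v 2.21 1.57 -0.58
v 2.106 2.361 0.078
v 2.74 1.913 0.492
v 2.362 2.047 0.859
v 1.97 2.324 0.603
v 2.582 2.107 0.009
v 1.24 1.107 0.048
v 1.874 0.659 0.462
v 2.01 0.696 -0.063
v 1.618 0.973 -0.319
v 1.148 1.395 0.5
v 1.783 0.947 0.914
v 1.77 1.45 1.12
v 1.378 1.727 0.864
v 1.398 0.913 0.531
f 2 1 5
f 2 5 3
f 3 5 6
f 3 6 4
f 5 1 7
f 5 7 6
f 6 7 8
f 6 8 4
f 7 1 9
f 7 9 8
f 8 9 10
f 8 10 4
f 9 1 11
f 9 11 10
f 10 11 12
f 10 12 4
f 11 1 13
f 11 13 12
f 12 13 14
f 12 14 4
f 13 1 15
f 13 15 14
f 14 15 16
f 14 16 4
f 15 1 17
f 15 17 16
f 16 17 18
f 16 18 4
f 17 1 19
f 17 19 18
f 18 19 20
f 18 20 4
f 19 1 21
f 19 21 20
f 20 21 22
f 20 22 4
f 21 1 23
f 21 23 22
f 22 23 24
f 22 24 4
f 23 1 25
f 23 25 24
f 24 25 26
f 24 26 4
f 25 1 27
f 25 27 26
f 26 27 28
f 26 28 4
f 27 1 29
f 27 29 28
f 28 29 30
f 28 30 4
f 29 1 31
f 29 31 30
f 30 31 32
f 30 32 4
f 31 1 33
f 31 33 32
f 32 33 34
f 32 34 4
f 33 1 2
f 33 2 34
f 34 2 3
f 34 3 4
f 36 35 38
f 36 38 37
f 38 35 39
f 38 39 37
f 39 35 40
f 39 40 37
f 40 35 41
f 40 41 37
f 41 35 42
f 41 42 37
f 42 35 43
f 42 43 37
f 43 35 44
f 43 44 37
f 44 35 45
f 44 45 37
f 45 35 46
f 45 46 37
f 46 35 36
f 46 36 37
f 48 47 51
f 48 51 49
f 49 51 52
f 49 52 50
f 51 47 53
f 51 53 52
f 52 53 54
f 52 54 50
f 53 47 55
f 53 55 54
f 54 55 56
f 54 56 50
f 55 47 57
f 55 57 56
f 56 57 58
f 56 58 50
f 57 47 59
f 57 59 58
f 58 59 60
f 58 60 50
f 59 47 61
f 59 61 60
f 60 61 62
f 60 62 50
f 61 47 63
f 61 63 62
f 62 63 64
f 62 64 50
f 63 47 65
f 63 65 64
f 64 65 66
f 64 66 50
f 65 47 67
f 65 67 66
f 66 67 68
f 66 68 50
f 67 47 69
f 67 69 68
f 68 69 70
f 68 70 50
f 69 47 71
f 69 71 70
f 70 71 72
f 70 72 50
f 71 47 48
f 71 48 72
f 72 48 49
f 72 49 50
f 73 110 89
f 110 84 113
f 89 113 78
f 110 113 89
f 73 89 85
f 89 78 90
f 85 90 74
f 89 90 85
f 73 85 94
f 85 74 95
f 94 95 80
f 85 95 94
f 73 94 106
f 94 80 109
f 106 109 83
f 94 109 106
f 73 106 110
f 106 83 114
f 110 114 84
f 106 114 110
f 74 90 101
f 90 78 104
f 101 104 82
f 90 104 101
f 78 113 91
f 113 84 112
f 91 112 77
f 113 112 91
f 84 114 111
f 114 83 107
f 111 107 75
f 114 107 111
f 83 109 108
f 109 80 96
f 108 96 79
f 109 96 108
f 80 95 100
f 95 74 97
f 100 97 81
f 95 97 100
f 76 102 88
f 102 82 103
f 88 103 77
f 102 103 88
f 76 88 86
f 88 77 87
f 86 87 75
f 88 87 86
f 76 86 93
f 86 75 92
f 93 92 79
f 86 92 93
f 76 93 98
f 93 79 99
f 98 99 81
f 93 99 98
f 76 98 102
f 98 81 105
f 102 105 82
f 98 105 102
f 77 103 91
f 103 82 104
f 91 104 78
f 103 104 91
f 75 87 111
f 87 77 112
f 111 112 84
f 87 112 111
f 79 92 108
f 92 75 107
f 108 107 83
f 92 107 108
f 81 99 100
f 99 79 96
f 100 96 80
f 99 96 100
f 82 105 101
f 105 81 97
f 101 97 74
f 105 97 101



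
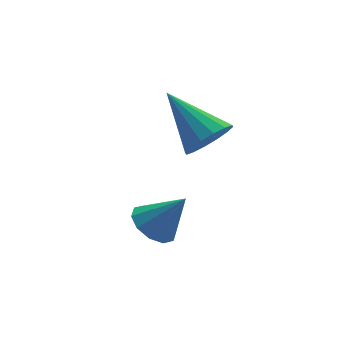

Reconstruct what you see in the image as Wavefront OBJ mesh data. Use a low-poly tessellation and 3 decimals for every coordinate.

v -4.276 -2.859 0.044
v -3.887 -2.339 0.025
v -3.664 -3.281 1.036
v -4.202 -2.25 0.257
v -4.546 -2.393 0.408
v -4.786 -2.715 0.419
v -4.832 -3.092 0.288
v -4.665 -3.38 0.062
v -4.35 -3.469 -0.17
v -4.006 -3.325 -0.321
v -3.766 -3.003 -0.332
v -3.72 -2.627 -0.2
v -2.887 -2.976 2.62
v -2.257 -2.712 2.519
v -3.293 -1.644 3.56
v -2.456 -2.584 2.251
v -2.769 -2.56 2.082
v -3.115 -2.647 2.057
v -3.399 -2.823 2.183
v -3.546 -3.04 2.426
v -3.517 -3.239 2.721
v -3.319 -3.368 2.988
v -3.005 -3.392 3.157
v -2.66 -3.304 3.182
v -2.375 -3.128 3.056
v -2.228 -2.912 2.813
f 2 1 4
f 2 4 3
f 4 1 5
f 4 5 3
f 5 1 6
f 5 6 3
f 6 1 7
f 6 7 3
f 7 1 8
f 7 8 3
f 8 1 9
f 8 9 3
f 9 1 10
f 9 10 3
f 10 1 11
f 10 11 3
f 11 1 12
f 11 12 3
f 12 1 2
f 12 2 3
f 14 13 16
f 14 16 15
f 16 13 17
f 16 17 15
f 17 13 18
f 17 18 15
f 18 13 19
f 18 19 15
f 19 13 20
f 19 20 15
f 20 13 21
f 20 21 15
f 21 13 22
f 21 22 15
f 22 13 23
f 22 23 15
f 23 13 24
f 23 24 15
f 24 13 25
f 24 25 15
f 25 13 26
f 25 26 15
f 26 13 14
f 26 14 15



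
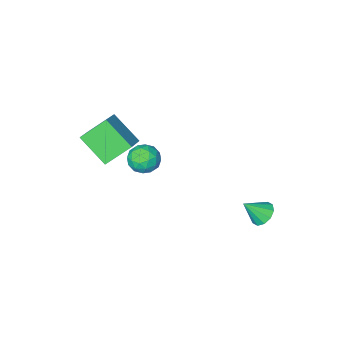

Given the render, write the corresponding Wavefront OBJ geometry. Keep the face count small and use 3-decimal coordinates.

v 2.375 1.181 3.256
v 2.917 0.716 3.128
v 1.823 0.364 3.892
v 2.365 -0.101 3.764
v 2.475 0.476 4.189
v 2.816 0.982 3.796
v 1.924 0.098 3.224
v 2.265 0.604 2.831
v 2.638 0.047 3.109
v 2.979 0.281 3.705
v 1.761 0.799 3.315
v 2.102 1.033 3.911
v 2.694 1.021 3.136
v 2.046 0.059 3.884
v 2.111 0.399 4.134
v 2.429 0.126 4.058
v 2.635 1.177 3.529
v 2.954 0.903 3.453
v 2.694 0.762 4.077
v 1.786 0.177 3.567
v 2.105 -0.097 3.491
v 2.311 0.954 2.962
v 2.629 0.681 2.886
v 2.046 0.318 2.943
v 2.849 0.354 3.05
v 2.525 -0.127 3.423
v 2.265 -0.01 3.106
v 2.466 0.288 2.875
v 3.049 0.491 3.4
v 2.725 0.011 3.774
v 2.79 0.35 4.024
v 2.99 0.647 3.792
v 2.886 0.098 3.389
v 2.015 1.069 3.246
v 1.691 0.589 3.62
v 1.75 0.433 3.228
v 1.95 0.73 2.996
v 2.215 1.207 3.597
v 1.891 0.726 3.97
v 2.274 0.792 4.145
v 2.475 1.09 3.914
v 1.854 0.982 3.631
v 2.804 -3.428 2.26
v 1.742 -3.107 3.177
v 2.325 -2.185 1.269
v 1.263 -1.864 2.186
v 3.597 -2.616 2.894
v 2.535 -2.295 3.811
v 3.118 -1.373 1.903
v 2.056 -1.052 2.82
v -2.83 1.261 -2.146
v -2.541 0.868 -2.56
v -2.05 0.959 -1.314
v -2.371 1.225 -2.59
v -2.377 1.595 -2.45
v -2.556 1.837 -2.194
v -2.84 1.86 -1.92
v -3.12 1.654 -1.732
v -3.29 1.297 -1.702
v -3.284 0.927 -1.842
v -3.105 0.685 -2.098
v -2.821 0.662 -2.372
f 1 38 17
f 38 12 41
f 17 41 6
f 38 41 17
f 1 17 13
f 17 6 18
f 13 18 2
f 17 18 13
f 1 13 22
f 13 2 23
f 22 23 8
f 13 23 22
f 1 22 34
f 22 8 37
f 34 37 11
f 22 37 34
f 1 34 38
f 34 11 42
f 38 42 12
f 34 42 38
f 2 18 29
f 18 6 32
f 29 32 10
f 18 32 29
f 6 41 19
f 41 12 40
f 19 40 5
f 41 40 19
f 12 42 39
f 42 11 35
f 39 35 3
f 42 35 39
f 11 37 36
f 37 8 24
f 36 24 7
f 37 24 36
f 8 23 28
f 23 2 25
f 28 25 9
f 23 25 28
f 4 30 16
f 30 10 31
f 16 31 5
f 30 31 16
f 4 16 14
f 16 5 15
f 14 15 3
f 16 15 14
f 4 14 21
f 14 3 20
f 21 20 7
f 14 20 21
f 4 21 26
f 21 7 27
f 26 27 9
f 21 27 26
f 4 26 30
f 26 9 33
f 30 33 10
f 26 33 30
f 5 31 19
f 31 10 32
f 19 32 6
f 31 32 19
f 3 15 39
f 15 5 40
f 39 40 12
f 15 40 39
f 7 20 36
f 20 3 35
f 36 35 11
f 20 35 36
f 9 27 28
f 27 7 24
f 28 24 8
f 27 24 28
f 10 33 29
f 33 9 25
f 29 25 2
f 33 25 29
f 44 46 43
f 47 44 43
f 43 46 45
f 45 47 43
f 44 50 46
f 48 44 47
f 48 50 44
f 46 50 45
f 49 47 45
f 45 50 49
f 49 48 47
f 50 48 49
f 52 51 54
f 52 54 53
f 54 51 55
f 54 55 53
f 55 51 56
f 55 56 53
f 56 51 57
f 56 57 53
f 57 51 58
f 57 58 53
f 58 51 59
f 58 59 53
f 59 51 60
f 59 60 53
f 60 51 61
f 60 61 53
f 61 51 62
f 61 62 53
f 62 51 52
f 62 52 53



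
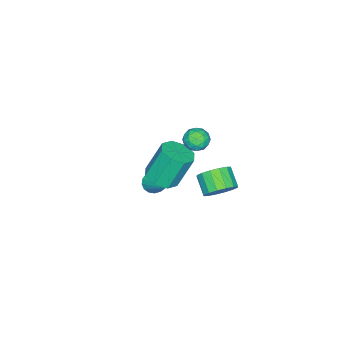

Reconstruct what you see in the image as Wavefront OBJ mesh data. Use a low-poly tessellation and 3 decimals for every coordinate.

v -0.782 3.213 -2.037
v -0.235 2.466 -2.386
v -0.911 1.619 -1.632
v -1.458 2.367 -1.283
v 0.017 2.633 -1.972
v -0.659 1.786 -1.218
v 0.055 2.956 -1.576
v -0.621 2.109 -0.822
v -0.131 3.347 -1.303
v -0.807 2.501 -0.549
v -0.492 3.703 -1.227
v -1.168 2.857 -0.473
v -0.93 3.928 -1.368
v -1.606 3.081 -0.614
v -1.329 3.961 -1.688
v -2.005 3.114 -0.934
v -1.581 3.794 -2.102
v -2.257 2.947 -1.348
v -1.619 3.471 -2.498
v -2.295 2.624 -1.744
v -1.433 3.079 -2.771
v -2.109 2.233 -2.017
v -1.072 2.723 -2.847
v -1.748 1.877 -2.093
v -0.634 2.499 -2.706
v -1.31 1.652 -1.952
v -1.035 -1.147 -3.715
v -0.472 -1.201 -4.208
v -0.025 0.167 -2.705
v -0.678 -0.939 -4.341
v -0.967 -0.726 -4.331
v -1.27 -0.608 -4.18
v -1.52 -0.615 -3.922
v -1.659 -0.743 -3.617
v -1.654 -0.964 -3.334
v -1.508 -1.226 -3.138
v -1.253 -1.471 -3.075
v -0.948 -1.641 -3.157
v -0.663 -1.699 -3.368
v -0.463 -1.629 -3.658
v -0.394 -1.45 -3.961
v 2.237 1.309 0.883
v 2.871 2.068 0.84
v 2.237 2.711 2.813
v 1.603 1.951 2.857
v 2.188 2.244 0.563
v 1.554 2.887 2.536
v 1.534 1.872 0.474
v 0.9 2.515 2.447
v 1.292 1.17 0.625
v 0.657 1.813 2.598
v 1.603 0.549 0.927
v 0.969 1.192 2.9
v 2.286 0.373 1.204
v 1.652 1.016 3.177
v 2.94 0.745 1.293
v 2.306 1.388 3.266
v 3.183 1.447 1.142
v 2.548 2.09 3.115
v 0.701 3.37 3.903
v 1.465 3.351 3.827
v 0.675 2.129 3.953
v 1.439 2.11 3.877
v 1.124 2.38 4.523
v 1.14 3.147 4.492
v 1 2.333 3.288
v 1.016 3.1 3.257
v 1.649 2.71 3.447
v 1.726 2.739 4.21
v 0.414 2.741 3.57
v 0.491 2.77 4.333
v 1.085 3.469 3.861
v 1.055 2.011 3.919
v 0.87 2.169 4.299
v 1.318 2.158 4.254
v 0.894 3.349 4.252
v 1.343 3.338 4.207
v 1.143 2.767 4.616
v 0.797 2.142 3.573
v 1.246 2.131 3.528
v 0.822 3.322 3.526
v 1.27 3.311 3.481
v 0.997 2.713 3.164
v 1.643 3.081 3.593
v 1.627 2.352 3.622
v 1.369 2.483 3.276
v 1.379 2.934 3.258
v 1.688 3.098 4.041
v 1.672 2.369 4.07
v 1.487 2.528 4.45
v 1.497 2.978 4.432
v 1.796 2.722 3.818
v 0.468 3.111 3.71
v 0.452 2.382 3.739
v 0.643 2.502 3.348
v 0.653 2.952 3.33
v 0.513 3.128 4.158
v 0.497 2.399 4.187
v 0.761 2.546 4.522
v 0.771 2.997 4.504
v 0.344 2.758 3.962
f 2 1 5
f 2 5 3
f 3 5 6
f 3 6 4
f 5 1 7
f 5 7 6
f 6 7 8
f 6 8 4
f 7 1 9
f 7 9 8
f 8 9 10
f 8 10 4
f 9 1 11
f 9 11 10
f 10 11 12
f 10 12 4
f 11 1 13
f 11 13 12
f 12 13 14
f 12 14 4
f 13 1 15
f 13 15 14
f 14 15 16
f 14 16 4
f 15 1 17
f 15 17 16
f 16 17 18
f 16 18 4
f 17 1 19
f 17 19 18
f 18 19 20
f 18 20 4
f 19 1 21
f 19 21 20
f 20 21 22
f 20 22 4
f 21 1 23
f 21 23 22
f 22 23 24
f 22 24 4
f 23 1 25
f 23 25 24
f 24 25 26
f 24 26 4
f 25 1 2
f 25 2 26
f 26 2 3
f 26 3 4
f 28 27 30
f 28 30 29
f 30 27 31
f 30 31 29
f 31 27 32
f 31 32 29
f 32 27 33
f 32 33 29
f 33 27 34
f 33 34 29
f 34 27 35
f 34 35 29
f 35 27 36
f 35 36 29
f 36 27 37
f 36 37 29
f 37 27 38
f 37 38 29
f 38 27 39
f 38 39 29
f 39 27 40
f 39 40 29
f 40 27 41
f 40 41 29
f 41 27 28
f 41 28 29
f 43 42 46
f 43 46 44
f 44 46 47
f 44 47 45
f 46 42 48
f 46 48 47
f 47 48 49
f 47 49 45
f 48 42 50
f 48 50 49
f 49 50 51
f 49 51 45
f 50 42 52
f 50 52 51
f 51 52 53
f 51 53 45
f 52 42 54
f 52 54 53
f 53 54 55
f 53 55 45
f 54 42 56
f 54 56 55
f 55 56 57
f 55 57 45
f 56 42 58
f 56 58 57
f 57 58 59
f 57 59 45
f 58 42 43
f 58 43 59
f 59 43 44
f 59 44 45
f 60 97 76
f 97 71 100
f 76 100 65
f 97 100 76
f 60 76 72
f 76 65 77
f 72 77 61
f 76 77 72
f 60 72 81
f 72 61 82
f 81 82 67
f 72 82 81
f 60 81 93
f 81 67 96
f 93 96 70
f 81 96 93
f 60 93 97
f 93 70 101
f 97 101 71
f 93 101 97
f 61 77 88
f 77 65 91
f 88 91 69
f 77 91 88
f 65 100 78
f 100 71 99
f 78 99 64
f 100 99 78
f 71 101 98
f 101 70 94
f 98 94 62
f 101 94 98
f 70 96 95
f 96 67 83
f 95 83 66
f 96 83 95
f 67 82 87
f 82 61 84
f 87 84 68
f 82 84 87
f 63 89 75
f 89 69 90
f 75 90 64
f 89 90 75
f 63 75 73
f 75 64 74
f 73 74 62
f 75 74 73
f 63 73 80
f 73 62 79
f 80 79 66
f 73 79 80
f 63 80 85
f 80 66 86
f 85 86 68
f 80 86 85
f 63 85 89
f 85 68 92
f 89 92 69
f 85 92 89
f 64 90 78
f 90 69 91
f 78 91 65
f 90 91 78
f 62 74 98
f 74 64 99
f 98 99 71
f 74 99 98
f 66 79 95
f 79 62 94
f 95 94 70
f 79 94 95
f 68 86 87
f 86 66 83
f 87 83 67
f 86 83 87
f 69 92 88
f 92 68 84
f 88 84 61
f 92 84 88



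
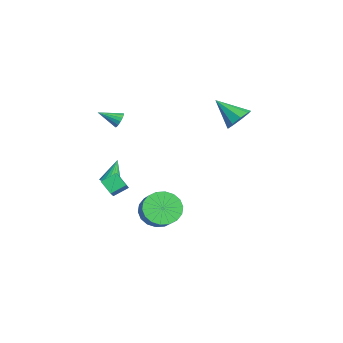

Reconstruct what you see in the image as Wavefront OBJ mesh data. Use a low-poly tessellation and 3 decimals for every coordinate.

v 3.054 -3.693 0.108
v 2.926 -2.882 0.544
v 3.683 -3.308 -0.425
v 3.555 -2.496 0.011
v 3.785 -3.944 0.789
v 3.657 -3.132 1.225
v 4.414 -3.558 0.256
v 4.286 -2.747 0.692
v 2.15 -0.743 -2.832
v 2.822 -0.529 -3.637
v 3.741 -0.463 -2.853
v 3.07 -0.677 -2.048
v 2.676 -0.096 -3.503
v 3.595 -0.03 -2.719
v 2.426 0.209 -3.235
v 3.345 0.275 -2.452
v 2.121 0.325 -2.888
v 3.041 0.391 -2.104
v 1.823 0.23 -2.53
v 2.742 0.296 -1.746
v 1.589 -0.058 -2.231
v 2.508 0.008 -1.447
v 1.466 -0.482 -2.052
v 2.386 -0.416 -1.268
v 1.479 -0.957 -2.027
v 2.398 -0.891 -1.243
v 1.625 -1.39 -2.161
v 2.544 -1.324 -1.377
v 1.875 -1.695 -2.428
v 2.794 -1.629 -1.645
v 2.179 -1.811 -2.776
v 3.099 -1.745 -1.992
v 2.478 -1.716 -3.134
v 3.397 -1.65 -2.35
v 2.712 -1.428 -3.433
v 3.631 -1.362 -2.649
v 2.834 -1.004 -3.612
v 3.754 -0.938 -2.828
v -1.65 -2.647 -2.769
v -1.145 -2.85 -2.494
v -2.17 -2.153 -1.451
v -1.079 -2.613 -2.557
v -1.112 -2.382 -2.656
v -1.238 -2.197 -2.775
v -1.436 -2.089 -2.893
v -1.67 -2.078 -2.989
v -1.901 -2.166 -3.048
v -2.088 -2.336 -3.058
v -2.2 -2.56 -3.018
v -2.217 -2.799 -2.935
v -2.136 -3.012 -2.823
v -1.97 -3.162 -2.702
v -1.75 -3.222 -2.593
v -1.512 -3.183 -2.514
v -1.298 -3.051 -2.479
v -0.485 4.079 1.936
v -0.157 4.478 2.636
v -1.475 3.021 3.004
v -0.65 4.757 2.455
v -1.066 4.719 2.031
v -1.21 4.381 1.563
v -1.015 3.902 1.269
v -0.571 3.506 1.288
v -0.087 3.377 1.61
v 0.211 3.577 2.084
v 0.183 4.012 2.49
v -1.802 -2.063 1.837
v -1.462 -1.961 2.203
v -2.078 -3.177 2.403
v -1.69 -1.86 2.291
v -1.948 -1.813 2.258
v -2.166 -1.834 2.111
v -2.288 -1.915 1.892
v -2.279 -2.036 1.657
v -2.142 -2.164 1.471
v -1.915 -2.265 1.383
v -1.657 -2.312 1.417
v -1.438 -2.292 1.563
v -1.317 -2.21 1.783
v -1.326 -2.089 2.017
f 2 4 1
f 5 2 1
f 1 4 3
f 3 5 1
f 2 8 4
f 6 2 5
f 6 8 2
f 4 8 3
f 7 5 3
f 3 8 7
f 7 6 5
f 8 6 7
f 10 9 13
f 10 13 11
f 11 13 14
f 11 14 12
f 13 9 15
f 13 15 14
f 14 15 16
f 14 16 12
f 15 9 17
f 15 17 16
f 16 17 18
f 16 18 12
f 17 9 19
f 17 19 18
f 18 19 20
f 18 20 12
f 19 9 21
f 19 21 20
f 20 21 22
f 20 22 12
f 21 9 23
f 21 23 22
f 22 23 24
f 22 24 12
f 23 9 25
f 23 25 24
f 24 25 26
f 24 26 12
f 25 9 27
f 25 27 26
f 26 27 28
f 26 28 12
f 27 9 29
f 27 29 28
f 28 29 30
f 28 30 12
f 29 9 31
f 29 31 30
f 30 31 32
f 30 32 12
f 31 9 33
f 31 33 32
f 32 33 34
f 32 34 12
f 33 9 35
f 33 35 34
f 34 35 36
f 34 36 12
f 35 9 37
f 35 37 36
f 36 37 38
f 36 38 12
f 37 9 10
f 37 10 38
f 38 10 11
f 38 11 12
f 40 39 42
f 40 42 41
f 42 39 43
f 42 43 41
f 43 39 44
f 43 44 41
f 44 39 45
f 44 45 41
f 45 39 46
f 45 46 41
f 46 39 47
f 46 47 41
f 47 39 48
f 47 48 41
f 48 39 49
f 48 49 41
f 49 39 50
f 49 50 41
f 50 39 51
f 50 51 41
f 51 39 52
f 51 52 41
f 52 39 53
f 52 53 41
f 53 39 54
f 53 54 41
f 54 39 55
f 54 55 41
f 55 39 40
f 55 40 41
f 57 56 59
f 57 59 58
f 59 56 60
f 59 60 58
f 60 56 61
f 60 61 58
f 61 56 62
f 61 62 58
f 62 56 63
f 62 63 58
f 63 56 64
f 63 64 58
f 64 56 65
f 64 65 58
f 65 56 66
f 65 66 58
f 66 56 57
f 66 57 58
f 68 67 70
f 68 70 69
f 70 67 71
f 70 71 69
f 71 67 72
f 71 72 69
f 72 67 73
f 72 73 69
f 73 67 74
f 73 74 69
f 74 67 75
f 74 75 69
f 75 67 76
f 75 76 69
f 76 67 77
f 76 77 69
f 77 67 78
f 77 78 69
f 78 67 79
f 78 79 69
f 79 67 80
f 79 80 69
f 80 67 68
f 80 68 69



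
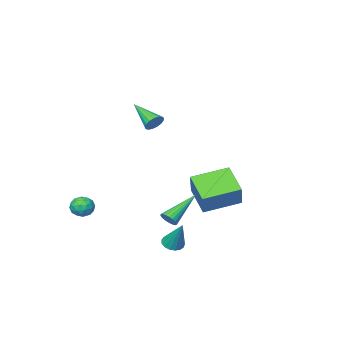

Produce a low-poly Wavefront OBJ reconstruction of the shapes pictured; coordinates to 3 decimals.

v 1.302 3.352 -3.678
v 1.722 3.655 -3.89
v 1.398 4.248 -2.202
v 1.502 3.792 -3.959
v 1.237 3.829 -3.964
v 0.986 3.756 -3.903
v 0.808 3.591 -3.791
v 0.742 3.37 -3.653
v 0.805 3.146 -3.52
v 0.982 2.968 -3.424
v 1.231 2.879 -3.386
v 1.497 2.898 -3.415
v 1.718 3.02 -3.504
v 1.844 3.219 -3.633
v 1.845 3.448 -3.772
v 0.129 0.145 2.783
v 0.665 0.251 2.852
v 0.311 -1.325 3.637
v 0.551 0.36 3.063
v 0.342 0.419 3.211
v 0.083 0.416 3.26
v -0.165 0.351 3.2
v -0.345 0.239 3.045
v -0.417 0.105 2.83
v -0.364 -0.019 2.604
v -0.197 -0.106 2.419
v 0.044 -0.135 2.318
v 0.305 -0.1 2.323
v 0.525 -0.008 2.434
v 0.655 0.118 2.625
v -4.819 -0.515 -2.333
v -4.23 0.224 -1.054
v -4.524 0.908 -3.291
v -3.934 1.646 -2.012
v -2.966 -1.206 -2.788
v -2.376 -0.468 -1.509
v -2.67 0.216 -3.746
v -2.081 0.955 -2.467
v -0.255 0.746 -3.469
v 0.03 0.68 -3.063
v -2.005 0.554 -2.271
v 0.006 0.886 -3.066
v -0.064 1.068 -3.138
v -0.166 1.195 -3.267
v -0.284 1.244 -3.432
v -0.396 1.207 -3.602
v -0.485 1.09 -3.75
v -0.533 0.914 -3.849
v -0.533 0.708 -3.882
v -0.486 0.51 -3.844
v -0.398 0.352 -3.741
v -0.285 0.262 -3.591
v -0.167 0.256 -3.42
v -0.065 0.335 -3.257
v 0.005 0.485 -3.131
v 2.216 -2.027 -3.256
v 2.619 -1.981 -2.732
v 2.481 -3.059 -3.368
v 2.884 -3.013 -2.844
v 2.228 -2.978 -2.761
v 2.064 -2.34 -2.692
v 3.036 -2.7 -3.408
v 2.872 -2.062 -3.339
v 3.126 -2.396 -2.826
v 2.626 -2.568 -2.426
v 2.474 -2.472 -3.674
v 1.974 -2.644 -3.274
v 2.394 -1.913 -2.984
v 2.706 -3.127 -3.116
v 2.32 -3.106 -3.067
v 2.557 -3.079 -2.759
v 2.068 -2.124 -2.961
v 2.305 -2.097 -2.653
v 2.075 -2.683 -2.67
v 2.795 -2.943 -3.447
v 3.032 -2.916 -3.139
v 2.543 -1.961 -3.341
v 2.78 -1.934 -3.033
v 3.025 -2.357 -3.43
v 2.929 -2.13 -2.731
v 3.085 -2.737 -2.797
v 3.174 -2.553 -3.129
v 3.078 -2.178 -3.088
v 2.635 -2.231 -2.497
v 2.791 -2.838 -2.563
v 2.405 -2.818 -2.514
v 2.309 -2.443 -2.473
v 2.933 -2.476 -2.552
v 2.309 -2.202 -3.537
v 2.465 -2.809 -3.603
v 2.791 -2.597 -3.627
v 2.695 -2.222 -3.586
v 2.015 -2.303 -3.303
v 2.171 -2.91 -3.369
v 2.022 -2.862 -3.012
v 1.926 -2.487 -2.971
v 2.167 -2.564 -3.548
f 2 1 4
f 2 4 3
f 4 1 5
f 4 5 3
f 5 1 6
f 5 6 3
f 6 1 7
f 6 7 3
f 7 1 8
f 7 8 3
f 8 1 9
f 8 9 3
f 9 1 10
f 9 10 3
f 10 1 11
f 10 11 3
f 11 1 12
f 11 12 3
f 12 1 13
f 12 13 3
f 13 1 14
f 13 14 3
f 14 1 15
f 14 15 3
f 15 1 2
f 15 2 3
f 17 16 19
f 17 19 18
f 19 16 20
f 19 20 18
f 20 16 21
f 20 21 18
f 21 16 22
f 21 22 18
f 22 16 23
f 22 23 18
f 23 16 24
f 23 24 18
f 24 16 25
f 24 25 18
f 25 16 26
f 25 26 18
f 26 16 27
f 26 27 18
f 27 16 28
f 27 28 18
f 28 16 29
f 28 29 18
f 29 16 30
f 29 30 18
f 30 16 17
f 30 17 18
f 32 34 31
f 35 32 31
f 31 34 33
f 33 35 31
f 32 38 34
f 36 32 35
f 36 38 32
f 34 38 33
f 37 35 33
f 33 38 37
f 37 36 35
f 38 36 37
f 40 39 42
f 40 42 41
f 42 39 43
f 42 43 41
f 43 39 44
f 43 44 41
f 44 39 45
f 44 45 41
f 45 39 46
f 45 46 41
f 46 39 47
f 46 47 41
f 47 39 48
f 47 48 41
f 48 39 49
f 48 49 41
f 49 39 50
f 49 50 41
f 50 39 51
f 50 51 41
f 51 39 52
f 51 52 41
f 52 39 53
f 52 53 41
f 53 39 54
f 53 54 41
f 54 39 55
f 54 55 41
f 55 39 40
f 55 40 41
f 56 93 72
f 93 67 96
f 72 96 61
f 93 96 72
f 56 72 68
f 72 61 73
f 68 73 57
f 72 73 68
f 56 68 77
f 68 57 78
f 77 78 63
f 68 78 77
f 56 77 89
f 77 63 92
f 89 92 66
f 77 92 89
f 56 89 93
f 89 66 97
f 93 97 67
f 89 97 93
f 57 73 84
f 73 61 87
f 84 87 65
f 73 87 84
f 61 96 74
f 96 67 95
f 74 95 60
f 96 95 74
f 67 97 94
f 97 66 90
f 94 90 58
f 97 90 94
f 66 92 91
f 92 63 79
f 91 79 62
f 92 79 91
f 63 78 83
f 78 57 80
f 83 80 64
f 78 80 83
f 59 85 71
f 85 65 86
f 71 86 60
f 85 86 71
f 59 71 69
f 71 60 70
f 69 70 58
f 71 70 69
f 59 69 76
f 69 58 75
f 76 75 62
f 69 75 76
f 59 76 81
f 76 62 82
f 81 82 64
f 76 82 81
f 59 81 85
f 81 64 88
f 85 88 65
f 81 88 85
f 60 86 74
f 86 65 87
f 74 87 61
f 86 87 74
f 58 70 94
f 70 60 95
f 94 95 67
f 70 95 94
f 62 75 91
f 75 58 90
f 91 90 66
f 75 90 91
f 64 82 83
f 82 62 79
f 83 79 63
f 82 79 83
f 65 88 84
f 88 64 80
f 84 80 57
f 88 80 84



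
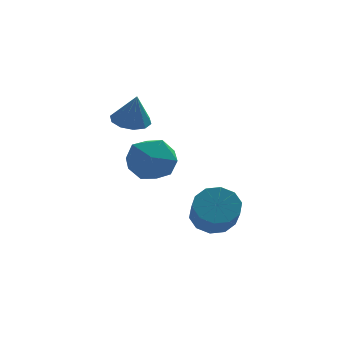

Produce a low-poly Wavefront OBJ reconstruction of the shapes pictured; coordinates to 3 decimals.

v -2.082 3.56 1.209
v -1.25 3.385 1.024
v -1.838 3.18 2.671
v -1.284 3.903 1.165
v -1.623 4.29 1.322
v -2.137 4.398 1.436
v -2.63 4.186 1.464
v -2.914 3.735 1.394
v -2.881 3.217 1.254
v -2.542 2.83 1.096
v -2.028 2.722 0.982
v -1.534 2.934 0.955
v 1.101 1.305 -3.383
v 1.847 1.788 -2.924
v 1.884 0.698 -1.838
v 1.139 0.215 -2.297
v 1.313 1.999 -2.695
v 1.35 0.908 -1.608
v 0.698 1.944 -2.728
v 0.736 0.854 -1.641
v 0.237 1.646 -3.012
v 0.275 0.555 -1.925
v 0.107 1.217 -3.437
v 0.144 0.126 -2.351
v 0.356 0.822 -3.842
v 0.393 -0.268 -2.756
v 0.89 0.612 -4.072
v 0.927 -0.479 -2.985
v 1.504 0.666 -4.039
v 1.542 -0.424 -2.952
v 1.965 0.965 -3.755
v 2.003 -0.126 -2.668
v 2.096 1.394 -3.329
v 2.133 0.303 -2.243
v -2.473 0.364 0.388
v -1.624 0.715 1.158
v -1.396 -1.175 -0.098
v -0.547 -0.824 0.672
v -1.6 -1.223 1.082
v -2.266 -0.273 1.382
v -0.754 -0.187 -0.322
v -1.42 0.763 -0.022
v -0.562 0.374 0.719
v -1.085 -0.266 1.587
v -1.935 -0.194 -0.527
v -2.458 -0.834 0.341
f 2 1 4
f 2 4 3
f 4 1 5
f 4 5 3
f 5 1 6
f 5 6 3
f 6 1 7
f 6 7 3
f 7 1 8
f 7 8 3
f 8 1 9
f 8 9 3
f 9 1 10
f 9 10 3
f 10 1 11
f 10 11 3
f 11 1 12
f 11 12 3
f 12 1 2
f 12 2 3
f 14 13 17
f 14 17 15
f 15 17 18
f 15 18 16
f 17 13 19
f 17 19 18
f 18 19 20
f 18 20 16
f 19 13 21
f 19 21 20
f 20 21 22
f 20 22 16
f 21 13 23
f 21 23 22
f 22 23 24
f 22 24 16
f 23 13 25
f 23 25 24
f 24 25 26
f 24 26 16
f 25 13 27
f 25 27 26
f 26 27 28
f 26 28 16
f 27 13 29
f 27 29 28
f 28 29 30
f 28 30 16
f 29 13 31
f 29 31 30
f 30 31 32
f 30 32 16
f 31 13 33
f 31 33 32
f 32 33 34
f 32 34 16
f 33 13 14
f 33 14 34
f 34 14 15
f 34 15 16
f 35 46 40
f 35 40 36
f 35 36 42
f 35 42 45
f 35 45 46
f 36 40 44
f 40 46 39
f 46 45 37
f 45 42 41
f 42 36 43
f 38 44 39
f 38 39 37
f 38 37 41
f 38 41 43
f 38 43 44
f 39 44 40
f 37 39 46
f 41 37 45
f 43 41 42
f 44 43 36



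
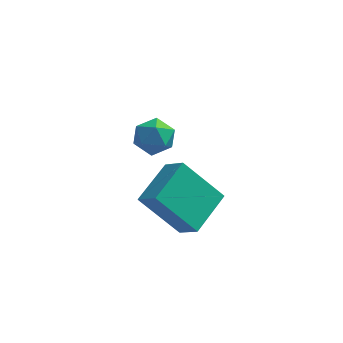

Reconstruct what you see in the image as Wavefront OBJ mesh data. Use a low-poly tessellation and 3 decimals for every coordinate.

v -0.993 2.561 0.145
v -0.479 2.495 0.82
v -0.481 1.385 -0.36
v 0.033 1.319 0.315
v -0.807 1.221 0.409
v -1.124 1.948 0.721
v 0.164 1.932 -0.261
v -0.153 2.659 0.051
v 0.236 2.107 0.569
v -0.364 1.667 0.984
v -0.596 2.213 -0.524
v -1.196 1.773 -0.109
v -0.279 -2.507 0.738
v 0.401 -3.029 1.394
v 0.396 -0.923 1.295
v 1.077 -1.445 1.952
v 1.143 -2.575 -0.792
v 1.824 -3.097 -0.135
v 1.819 -0.991 -0.234
v 2.499 -1.513 0.422
f 1 12 6
f 1 6 2
f 1 2 8
f 1 8 11
f 1 11 12
f 2 6 10
f 6 12 5
f 12 11 3
f 11 8 7
f 8 2 9
f 4 10 5
f 4 5 3
f 4 3 7
f 4 7 9
f 4 9 10
f 5 10 6
f 3 5 12
f 7 3 11
f 9 7 8
f 10 9 2
f 14 16 13
f 17 14 13
f 13 16 15
f 15 17 13
f 14 20 16
f 18 14 17
f 18 20 14
f 16 20 15
f 19 17 15
f 15 20 19
f 19 18 17
f 20 18 19



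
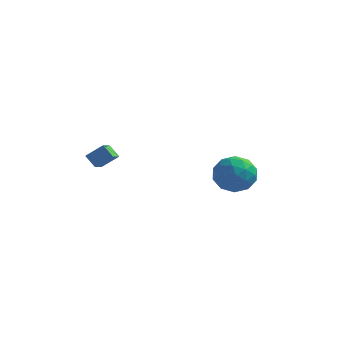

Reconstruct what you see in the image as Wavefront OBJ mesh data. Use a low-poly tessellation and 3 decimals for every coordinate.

v 3.942 4.233 -3.028
v 4.731 4.135 -3.98
v 3.129 2.465 -3.52
v 3.918 2.367 -4.472
v 4.338 2.285 -3.307
v 4.841 3.378 -3.003
v 3.019 3.222 -4.497
v 3.522 4.315 -4.193
v 4.161 3.51 -4.888
v 4.976 2.931 -4.153
v 2.884 3.669 -3.347
v 3.699 3.09 -2.612
v 4.408 4.339 -3.461
v 3.452 2.261 -4.039
v 3.699 2.213 -3.354
v 4.162 2.155 -3.914
v 4.472 3.894 -2.887
v 4.936 3.836 -3.447
v 4.705 2.749 -3.051
v 2.924 2.764 -4.053
v 3.388 2.706 -4.613
v 3.698 4.445 -3.586
v 4.161 4.387 -4.146
v 3.155 3.851 -4.449
v 4.537 3.914 -4.554
v 4.059 2.875 -4.843
v 3.531 3.378 -4.858
v 3.826 4.02 -4.679
v 5.016 3.574 -4.122
v 4.538 2.534 -4.411
v 4.784 2.486 -3.727
v 5.08 3.129 -3.548
v 4.681 3.206 -4.656
v 3.322 4.066 -3.089
v 2.844 3.026 -3.378
v 2.78 3.471 -3.952
v 3.076 4.114 -3.773
v 3.801 3.725 -2.657
v 3.323 2.686 -2.946
v 4.034 2.58 -2.821
v 4.329 3.222 -2.642
v 3.179 3.394 -2.844
v -1.277 -3.702 -0.333
v -0.493 -3.356 0.357
v -1.334 -2.777 -0.733
v -0.55 -2.43 -0.044
v -0.69 -3.91 -0.896
v 0.094 -3.563 -0.207
v -0.747 -2.984 -1.297
v 0.037 -2.638 -0.607
f 1 38 17
f 38 12 41
f 17 41 6
f 38 41 17
f 1 17 13
f 17 6 18
f 13 18 2
f 17 18 13
f 1 13 22
f 13 2 23
f 22 23 8
f 13 23 22
f 1 22 34
f 22 8 37
f 34 37 11
f 22 37 34
f 1 34 38
f 34 11 42
f 38 42 12
f 34 42 38
f 2 18 29
f 18 6 32
f 29 32 10
f 18 32 29
f 6 41 19
f 41 12 40
f 19 40 5
f 41 40 19
f 12 42 39
f 42 11 35
f 39 35 3
f 42 35 39
f 11 37 36
f 37 8 24
f 36 24 7
f 37 24 36
f 8 23 28
f 23 2 25
f 28 25 9
f 23 25 28
f 4 30 16
f 30 10 31
f 16 31 5
f 30 31 16
f 4 16 14
f 16 5 15
f 14 15 3
f 16 15 14
f 4 14 21
f 14 3 20
f 21 20 7
f 14 20 21
f 4 21 26
f 21 7 27
f 26 27 9
f 21 27 26
f 4 26 30
f 26 9 33
f 30 33 10
f 26 33 30
f 5 31 19
f 31 10 32
f 19 32 6
f 31 32 19
f 3 15 39
f 15 5 40
f 39 40 12
f 15 40 39
f 7 20 36
f 20 3 35
f 36 35 11
f 20 35 36
f 9 27 28
f 27 7 24
f 28 24 8
f 27 24 28
f 10 33 29
f 33 9 25
f 29 25 2
f 33 25 29
f 44 46 43
f 47 44 43
f 43 46 45
f 45 47 43
f 44 50 46
f 48 44 47
f 48 50 44
f 46 50 45
f 49 47 45
f 45 50 49
f 49 48 47
f 50 48 49



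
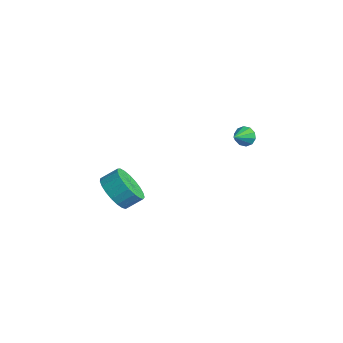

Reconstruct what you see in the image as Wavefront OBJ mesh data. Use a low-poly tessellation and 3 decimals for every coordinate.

v -3.052 -3.296 -1.463
v -2.566 -2.846 -2.291
v -2.282 -2.074 -1.704
v -2.768 -2.524 -0.877
v -2.972 -2.675 -2.319
v -2.687 -1.904 -1.732
v -3.391 -2.612 -2.199
v -3.107 -1.84 -1.612
v -3.752 -2.667 -1.951
v -3.467 -1.895 -1.365
v -3.992 -2.83 -1.62
v -3.707 -2.059 -1.033
v -4.069 -3.074 -1.261
v -3.784 -2.303 -0.675
v -3.971 -3.357 -0.937
v -3.686 -2.585 -0.351
v -3.713 -3.629 -0.704
v -3.429 -2.857 -0.118
v -3.342 -3.843 -0.603
v -3.057 -3.071 -0.016
v -2.92 -3.963 -0.65
v -2.636 -3.191 -0.064
v -2.521 -3.967 -0.838
v -2.237 -3.195 -0.251
v -2.214 -3.855 -1.134
v -1.93 -3.084 -0.547
v -2.052 -3.647 -1.487
v -1.768 -2.875 -0.9
v -2.063 -3.378 -1.835
v -1.779 -2.606 -1.249
v -2.245 -3.094 -2.12
v -1.96 -2.323 -1.533
v -2.624 3.603 0.47
v -2.319 3.492 -0.035
v -2.216 2.717 0.91
v -2.105 3.7 0.185
v -2.088 3.871 0.514
v -2.277 3.939 0.826
v -2.598 3.879 1.002
v -2.928 3.714 0.975
v -3.143 3.506 0.755
v -3.159 3.335 0.426
v -2.971 3.267 0.114
v -2.65 3.327 -0.062
f 2 1 5
f 2 5 3
f 3 5 6
f 3 6 4
f 5 1 7
f 5 7 6
f 6 7 8
f 6 8 4
f 7 1 9
f 7 9 8
f 8 9 10
f 8 10 4
f 9 1 11
f 9 11 10
f 10 11 12
f 10 12 4
f 11 1 13
f 11 13 12
f 12 13 14
f 12 14 4
f 13 1 15
f 13 15 14
f 14 15 16
f 14 16 4
f 15 1 17
f 15 17 16
f 16 17 18
f 16 18 4
f 17 1 19
f 17 19 18
f 18 19 20
f 18 20 4
f 19 1 21
f 19 21 20
f 20 21 22
f 20 22 4
f 21 1 23
f 21 23 22
f 22 23 24
f 22 24 4
f 23 1 25
f 23 25 24
f 24 25 26
f 24 26 4
f 25 1 27
f 25 27 26
f 26 27 28
f 26 28 4
f 27 1 29
f 27 29 28
f 28 29 30
f 28 30 4
f 29 1 31
f 29 31 30
f 30 31 32
f 30 32 4
f 31 1 2
f 31 2 32
f 32 2 3
f 32 3 4
f 34 33 36
f 34 36 35
f 36 33 37
f 36 37 35
f 37 33 38
f 37 38 35
f 38 33 39
f 38 39 35
f 39 33 40
f 39 40 35
f 40 33 41
f 40 41 35
f 41 33 42
f 41 42 35
f 42 33 43
f 42 43 35
f 43 33 44
f 43 44 35
f 44 33 34
f 44 34 35



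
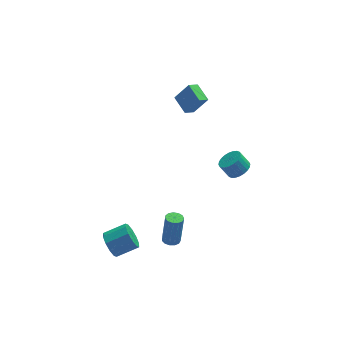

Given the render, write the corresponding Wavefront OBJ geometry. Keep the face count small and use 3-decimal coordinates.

v -4.595 -3.754 -2.01
v -4.296 -3.347 -2.718
v -2.967 -3.279 -2.119
v -3.265 -3.686 -1.41
v -4.471 -2.973 -2.373
v -3.141 -2.905 -1.774
v -4.693 -2.898 -1.889
v -3.363 -2.83 -1.29
v -4.877 -3.149 -1.451
v -3.548 -3.081 -0.852
v -4.954 -3.632 -1.227
v -3.624 -3.564 -0.627
v -4.893 -4.161 -1.301
v -3.564 -4.093 -0.702
v -4.719 -4.535 -1.646
v -3.389 -4.467 -1.047
v -4.497 -4.61 -2.13
v -3.167 -4.542 -1.531
v -4.312 -4.359 -2.568
v -2.983 -4.291 -1.969
v -4.236 -3.876 -2.793
v -2.906 -3.808 -2.193
v 1.023 2.483 3.314
v 0.627 3.67 3.701
v 1.629 2.816 2.912
v 1.233 4.003 3.3
v 1.867 2.377 4.5
v 1.471 3.564 4.888
v 2.473 2.71 4.099
v 2.077 3.897 4.486
v -0.95 -3.439 -2.72
v -0.417 -3.562 -2.773
v -0.156 -3.264 -0.874
v -0.69 -3.141 -0.82
v -0.441 -3.257 -2.818
v -0.18 -2.958 -0.919
v -0.627 -3.009 -2.832
v -0.366 -2.711 -0.932
v -0.915 -2.898 -2.809
v -0.654 -2.599 -0.91
v -1.215 -2.958 -2.759
v -0.954 -2.66 -0.86
v -1.43 -3.172 -2.696
v -1.17 -2.874 -0.797
v -1.494 -3.47 -2.64
v -1.233 -3.172 -0.741
v -1.384 -3.758 -2.61
v -1.124 -3.46 -0.711
v -1.137 -3.946 -2.614
v -0.877 -3.647 -0.715
v -0.831 -3.972 -2.652
v -0.57 -3.674 -0.753
v -0.562 -3.829 -2.712
v -0.302 -3.531 -0.812
v 4.178 1.477 -2.094
v 4.745 2.014 -1.921
v 4.209 2.299 -1.052
v 3.642 1.763 -1.226
v 4.551 2.185 -2.096
v 4.015 2.47 -1.227
v 4.301 2.248 -2.271
v 3.765 2.533 -1.403
v 4.032 2.194 -2.42
v 3.496 2.479 -1.551
v 3.785 2.03 -2.518
v 3.249 2.315 -1.65
v 3.598 1.783 -2.553
v 3.062 2.068 -1.684
v 3.499 1.489 -2.517
v 2.963 1.774 -1.648
v 3.504 1.193 -2.417
v 2.968 1.478 -1.548
v 3.611 0.941 -2.268
v 3.075 1.226 -1.399
v 3.805 0.77 -2.093
v 3.269 1.055 -1.224
v 4.055 0.707 -1.917
v 3.519 0.992 -1.049
v 4.324 0.761 -1.769
v 3.788 1.046 -0.9
v 4.571 0.925 -1.67
v 4.035 1.21 -0.802
v 4.758 1.172 -1.636
v 4.222 1.457 -0.767
v 4.857 1.466 -1.672
v 4.321 1.751 -0.803
v 4.852 1.762 -1.772
v 4.316 2.047 -0.903
f 2 1 5
f 2 5 3
f 3 5 6
f 3 6 4
f 5 1 7
f 5 7 6
f 6 7 8
f 6 8 4
f 7 1 9
f 7 9 8
f 8 9 10
f 8 10 4
f 9 1 11
f 9 11 10
f 10 11 12
f 10 12 4
f 11 1 13
f 11 13 12
f 12 13 14
f 12 14 4
f 13 1 15
f 13 15 14
f 14 15 16
f 14 16 4
f 15 1 17
f 15 17 16
f 16 17 18
f 16 18 4
f 17 1 19
f 17 19 18
f 18 19 20
f 18 20 4
f 19 1 21
f 19 21 20
f 20 21 22
f 20 22 4
f 21 1 2
f 21 2 22
f 22 2 3
f 22 3 4
f 24 26 23
f 27 24 23
f 23 26 25
f 25 27 23
f 24 30 26
f 28 24 27
f 28 30 24
f 26 30 25
f 29 27 25
f 25 30 29
f 29 28 27
f 30 28 29
f 32 31 35
f 32 35 33
f 33 35 36
f 33 36 34
f 35 31 37
f 35 37 36
f 36 37 38
f 36 38 34
f 37 31 39
f 37 39 38
f 38 39 40
f 38 40 34
f 39 31 41
f 39 41 40
f 40 41 42
f 40 42 34
f 41 31 43
f 41 43 42
f 42 43 44
f 42 44 34
f 43 31 45
f 43 45 44
f 44 45 46
f 44 46 34
f 45 31 47
f 45 47 46
f 46 47 48
f 46 48 34
f 47 31 49
f 47 49 48
f 48 49 50
f 48 50 34
f 49 31 51
f 49 51 50
f 50 51 52
f 50 52 34
f 51 31 53
f 51 53 52
f 52 53 54
f 52 54 34
f 53 31 32
f 53 32 54
f 54 32 33
f 54 33 34
f 56 55 59
f 56 59 57
f 57 59 60
f 57 60 58
f 59 55 61
f 59 61 60
f 60 61 62
f 60 62 58
f 61 55 63
f 61 63 62
f 62 63 64
f 62 64 58
f 63 55 65
f 63 65 64
f 64 65 66
f 64 66 58
f 65 55 67
f 65 67 66
f 66 67 68
f 66 68 58
f 67 55 69
f 67 69 68
f 68 69 70
f 68 70 58
f 69 55 71
f 69 71 70
f 70 71 72
f 70 72 58
f 71 55 73
f 71 73 72
f 72 73 74
f 72 74 58
f 73 55 75
f 73 75 74
f 74 75 76
f 74 76 58
f 75 55 77
f 75 77 76
f 76 77 78
f 76 78 58
f 77 55 79
f 77 79 78
f 78 79 80
f 78 80 58
f 79 55 81
f 79 81 80
f 80 81 82
f 80 82 58
f 81 55 83
f 81 83 82
f 82 83 84
f 82 84 58
f 83 55 85
f 83 85 84
f 84 85 86
f 84 86 58
f 85 55 87
f 85 87 86
f 86 87 88
f 86 88 58
f 87 55 56
f 87 56 88
f 88 56 57
f 88 57 58

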